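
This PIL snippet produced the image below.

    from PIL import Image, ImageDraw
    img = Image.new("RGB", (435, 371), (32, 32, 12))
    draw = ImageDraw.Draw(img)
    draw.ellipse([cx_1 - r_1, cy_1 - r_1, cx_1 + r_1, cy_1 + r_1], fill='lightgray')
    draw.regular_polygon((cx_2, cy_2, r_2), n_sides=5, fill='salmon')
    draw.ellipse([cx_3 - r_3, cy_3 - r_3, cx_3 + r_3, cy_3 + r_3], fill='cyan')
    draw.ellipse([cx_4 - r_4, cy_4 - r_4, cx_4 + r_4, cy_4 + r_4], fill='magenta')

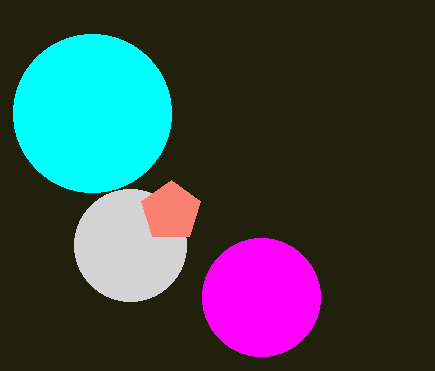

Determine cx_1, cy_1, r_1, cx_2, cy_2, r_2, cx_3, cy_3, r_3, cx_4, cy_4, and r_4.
cx_1 = 130; cy_1 = 245; r_1 = 56; cx_2 = 171; cy_2 = 211; r_2 = 31; cx_3 = 92; cy_3 = 113; r_3 = 79; cx_4 = 261; cy_4 = 297; r_4 = 59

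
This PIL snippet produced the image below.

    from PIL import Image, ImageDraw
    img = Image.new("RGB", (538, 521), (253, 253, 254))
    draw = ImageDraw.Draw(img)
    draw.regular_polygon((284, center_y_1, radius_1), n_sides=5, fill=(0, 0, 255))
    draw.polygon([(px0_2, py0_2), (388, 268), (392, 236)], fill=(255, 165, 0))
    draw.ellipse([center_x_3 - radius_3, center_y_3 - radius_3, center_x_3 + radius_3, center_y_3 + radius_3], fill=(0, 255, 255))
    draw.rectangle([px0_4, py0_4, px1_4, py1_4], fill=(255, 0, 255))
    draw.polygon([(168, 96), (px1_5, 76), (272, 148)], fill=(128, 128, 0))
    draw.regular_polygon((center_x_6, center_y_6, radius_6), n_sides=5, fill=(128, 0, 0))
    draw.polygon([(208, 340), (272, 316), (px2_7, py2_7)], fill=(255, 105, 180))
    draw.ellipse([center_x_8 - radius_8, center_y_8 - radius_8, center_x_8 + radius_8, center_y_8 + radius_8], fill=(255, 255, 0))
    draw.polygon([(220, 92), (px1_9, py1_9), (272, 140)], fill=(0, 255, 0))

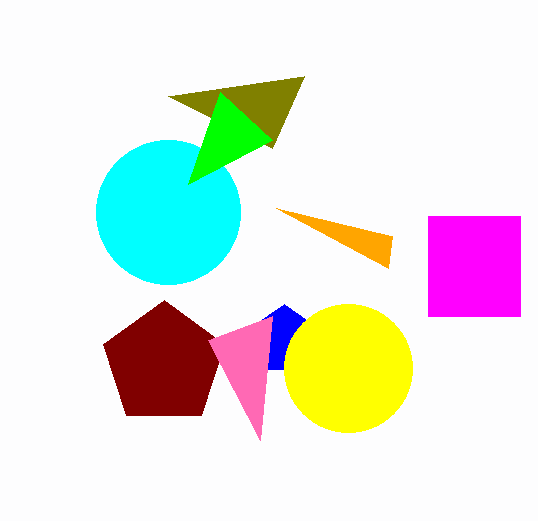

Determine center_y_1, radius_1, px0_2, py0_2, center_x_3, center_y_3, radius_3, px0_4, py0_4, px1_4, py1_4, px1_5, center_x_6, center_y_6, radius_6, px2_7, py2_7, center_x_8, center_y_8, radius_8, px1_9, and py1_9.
center_y_1 = 340, radius_1 = 36, px0_2 = 276, py0_2 = 208, center_x_3 = 168, center_y_3 = 212, radius_3 = 72, px0_4 = 428, py0_4 = 216, px1_4 = 520, py1_4 = 316, px1_5 = 304, center_x_6 = 164, center_y_6 = 364, radius_6 = 64, px2_7 = 260, py2_7 = 440, center_x_8 = 348, center_y_8 = 368, radius_8 = 64, px1_9 = 188, py1_9 = 184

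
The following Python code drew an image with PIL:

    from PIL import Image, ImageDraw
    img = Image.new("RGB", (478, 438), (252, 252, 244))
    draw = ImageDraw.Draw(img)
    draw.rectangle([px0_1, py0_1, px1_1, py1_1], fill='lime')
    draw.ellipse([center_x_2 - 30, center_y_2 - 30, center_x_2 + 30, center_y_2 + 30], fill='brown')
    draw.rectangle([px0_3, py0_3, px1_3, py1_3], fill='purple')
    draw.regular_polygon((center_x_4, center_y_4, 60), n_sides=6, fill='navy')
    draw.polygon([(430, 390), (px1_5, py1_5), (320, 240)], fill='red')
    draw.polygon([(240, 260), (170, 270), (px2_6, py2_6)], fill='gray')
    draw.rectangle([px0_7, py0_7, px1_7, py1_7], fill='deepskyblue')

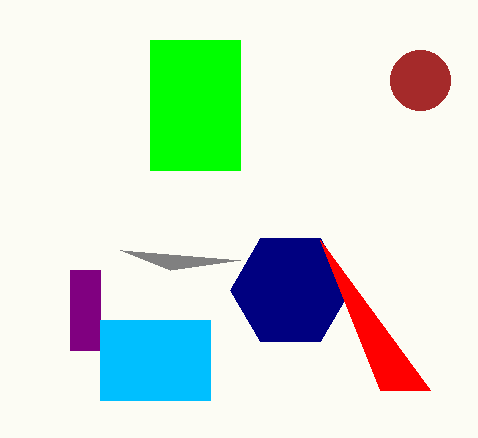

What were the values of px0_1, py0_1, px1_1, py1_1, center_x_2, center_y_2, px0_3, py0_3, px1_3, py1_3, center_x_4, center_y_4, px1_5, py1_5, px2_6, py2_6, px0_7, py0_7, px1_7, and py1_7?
px0_1 = 150, py0_1 = 40, px1_1 = 240, py1_1 = 170, center_x_2 = 420, center_y_2 = 80, px0_3 = 70, py0_3 = 270, px1_3 = 100, py1_3 = 350, center_x_4 = 290, center_y_4 = 290, px1_5 = 380, py1_5 = 390, px2_6 = 120, py2_6 = 250, px0_7 = 100, py0_7 = 320, px1_7 = 210, py1_7 = 400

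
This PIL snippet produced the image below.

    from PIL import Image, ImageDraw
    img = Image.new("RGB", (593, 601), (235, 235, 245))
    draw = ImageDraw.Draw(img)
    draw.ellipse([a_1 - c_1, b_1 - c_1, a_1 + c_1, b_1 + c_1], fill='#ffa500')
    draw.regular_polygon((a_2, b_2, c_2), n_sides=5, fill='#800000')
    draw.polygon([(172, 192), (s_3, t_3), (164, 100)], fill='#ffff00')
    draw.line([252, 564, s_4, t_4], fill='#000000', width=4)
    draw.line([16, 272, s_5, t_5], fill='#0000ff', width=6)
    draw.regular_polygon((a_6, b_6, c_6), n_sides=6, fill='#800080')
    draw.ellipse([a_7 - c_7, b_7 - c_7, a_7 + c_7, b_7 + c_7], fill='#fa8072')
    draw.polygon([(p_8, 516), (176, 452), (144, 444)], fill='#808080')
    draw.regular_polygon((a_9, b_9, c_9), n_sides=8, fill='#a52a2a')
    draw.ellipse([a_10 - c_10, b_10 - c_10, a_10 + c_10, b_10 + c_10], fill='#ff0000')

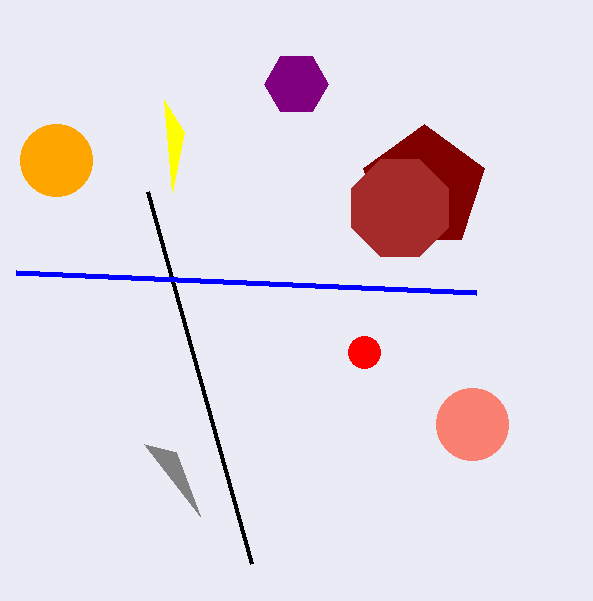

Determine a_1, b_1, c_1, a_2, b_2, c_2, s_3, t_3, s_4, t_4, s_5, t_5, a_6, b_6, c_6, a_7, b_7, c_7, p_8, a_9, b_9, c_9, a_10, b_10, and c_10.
a_1 = 56, b_1 = 160, c_1 = 36, a_2 = 424, b_2 = 188, c_2 = 64, s_3 = 184, t_3 = 132, s_4 = 148, t_4 = 192, s_5 = 476, t_5 = 292, a_6 = 296, b_6 = 84, c_6 = 32, a_7 = 472, b_7 = 424, c_7 = 36, p_8 = 200, a_9 = 400, b_9 = 208, c_9 = 52, a_10 = 364, b_10 = 352, c_10 = 16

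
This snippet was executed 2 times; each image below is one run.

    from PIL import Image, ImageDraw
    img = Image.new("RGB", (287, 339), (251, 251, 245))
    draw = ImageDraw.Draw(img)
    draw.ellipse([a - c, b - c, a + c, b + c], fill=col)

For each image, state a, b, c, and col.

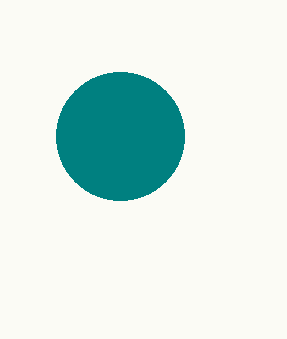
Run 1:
a = 120
b = 136
c = 64
col = 'teal'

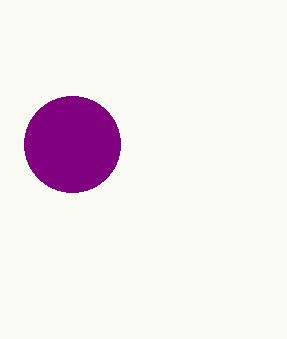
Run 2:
a = 72
b = 144
c = 48
col = 'purple'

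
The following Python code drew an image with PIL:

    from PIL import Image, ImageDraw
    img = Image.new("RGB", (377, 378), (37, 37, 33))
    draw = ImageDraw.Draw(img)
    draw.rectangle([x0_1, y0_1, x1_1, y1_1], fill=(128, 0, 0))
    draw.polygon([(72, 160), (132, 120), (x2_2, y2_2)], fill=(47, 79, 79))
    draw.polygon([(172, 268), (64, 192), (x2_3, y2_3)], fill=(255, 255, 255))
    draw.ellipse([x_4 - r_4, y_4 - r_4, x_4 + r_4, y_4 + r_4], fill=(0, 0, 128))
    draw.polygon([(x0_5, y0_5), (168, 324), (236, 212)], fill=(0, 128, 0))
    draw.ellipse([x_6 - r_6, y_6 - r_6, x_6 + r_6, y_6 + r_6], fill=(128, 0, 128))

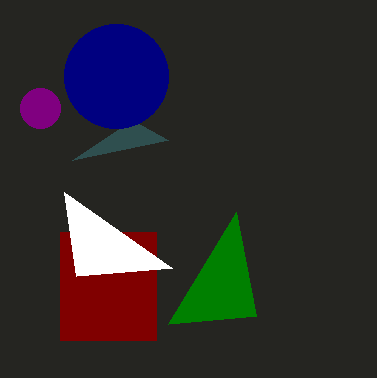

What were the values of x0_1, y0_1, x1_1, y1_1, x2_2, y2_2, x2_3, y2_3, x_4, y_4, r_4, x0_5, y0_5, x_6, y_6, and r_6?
x0_1 = 60, y0_1 = 232, x1_1 = 156, y1_1 = 340, x2_2 = 168, y2_2 = 140, x2_3 = 76, y2_3 = 276, x_4 = 116, y_4 = 76, r_4 = 52, x0_5 = 256, y0_5 = 316, x_6 = 40, y_6 = 108, r_6 = 20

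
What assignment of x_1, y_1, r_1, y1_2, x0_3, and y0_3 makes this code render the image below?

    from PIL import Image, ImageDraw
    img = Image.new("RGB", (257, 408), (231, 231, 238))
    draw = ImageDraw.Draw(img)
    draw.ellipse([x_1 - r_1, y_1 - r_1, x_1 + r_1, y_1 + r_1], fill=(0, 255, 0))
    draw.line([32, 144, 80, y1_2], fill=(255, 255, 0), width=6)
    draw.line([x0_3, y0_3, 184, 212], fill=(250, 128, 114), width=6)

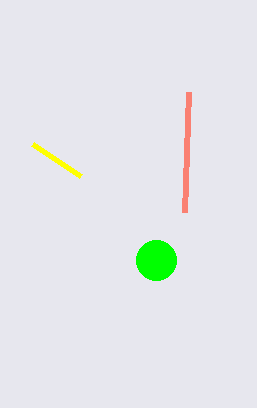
x_1 = 156, y_1 = 260, r_1 = 20, y1_2 = 176, x0_3 = 188, y0_3 = 92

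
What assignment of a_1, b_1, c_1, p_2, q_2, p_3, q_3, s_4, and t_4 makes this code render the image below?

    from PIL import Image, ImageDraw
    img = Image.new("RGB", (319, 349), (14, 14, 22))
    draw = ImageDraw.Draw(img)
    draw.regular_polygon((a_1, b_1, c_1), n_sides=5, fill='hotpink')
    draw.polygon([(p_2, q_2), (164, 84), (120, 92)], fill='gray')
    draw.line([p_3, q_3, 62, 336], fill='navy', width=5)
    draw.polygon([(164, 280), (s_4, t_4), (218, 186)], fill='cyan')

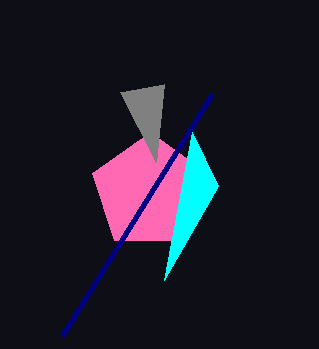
a_1 = 150
b_1 = 192
c_1 = 60
p_2 = 156
q_2 = 162
p_3 = 212
q_3 = 94
s_4 = 192
t_4 = 132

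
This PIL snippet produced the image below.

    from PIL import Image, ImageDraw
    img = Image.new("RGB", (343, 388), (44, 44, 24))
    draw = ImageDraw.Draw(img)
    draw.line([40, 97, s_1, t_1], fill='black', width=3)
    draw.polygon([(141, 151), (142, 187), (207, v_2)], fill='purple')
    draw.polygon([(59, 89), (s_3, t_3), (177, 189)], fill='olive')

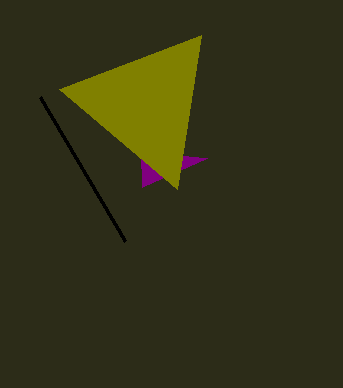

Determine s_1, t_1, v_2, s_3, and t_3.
s_1 = 125, t_1 = 241, v_2 = 158, s_3 = 201, t_3 = 35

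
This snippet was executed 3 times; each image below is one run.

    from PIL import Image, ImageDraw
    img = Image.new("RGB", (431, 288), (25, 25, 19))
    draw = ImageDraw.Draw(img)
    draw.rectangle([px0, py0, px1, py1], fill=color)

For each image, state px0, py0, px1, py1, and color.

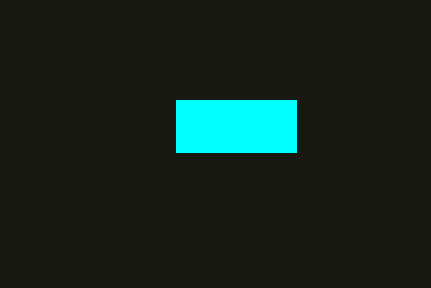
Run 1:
px0 = 176, py0 = 100, px1 = 296, py1 = 152, color = 'cyan'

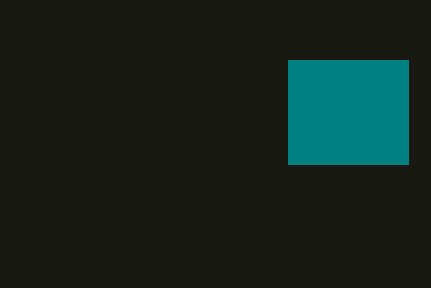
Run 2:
px0 = 288, py0 = 60, px1 = 408, py1 = 164, color = 'teal'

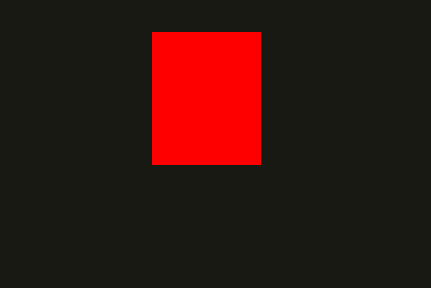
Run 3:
px0 = 152; py0 = 32; px1 = 260; py1 = 164; color = 'red'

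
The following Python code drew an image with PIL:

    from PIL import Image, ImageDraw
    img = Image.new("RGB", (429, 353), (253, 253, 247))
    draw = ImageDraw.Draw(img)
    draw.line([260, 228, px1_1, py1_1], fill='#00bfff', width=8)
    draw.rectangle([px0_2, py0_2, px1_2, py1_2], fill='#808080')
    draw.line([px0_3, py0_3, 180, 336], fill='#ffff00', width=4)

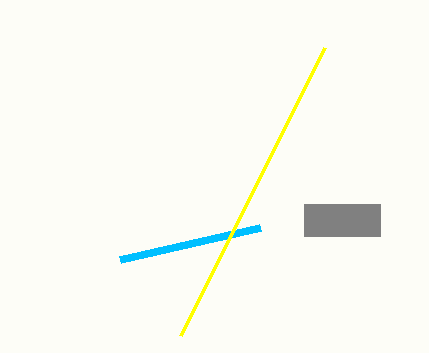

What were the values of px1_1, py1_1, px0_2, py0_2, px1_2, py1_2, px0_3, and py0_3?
px1_1 = 120; py1_1 = 260; px0_2 = 304; py0_2 = 204; px1_2 = 380; py1_2 = 236; px0_3 = 324; py0_3 = 48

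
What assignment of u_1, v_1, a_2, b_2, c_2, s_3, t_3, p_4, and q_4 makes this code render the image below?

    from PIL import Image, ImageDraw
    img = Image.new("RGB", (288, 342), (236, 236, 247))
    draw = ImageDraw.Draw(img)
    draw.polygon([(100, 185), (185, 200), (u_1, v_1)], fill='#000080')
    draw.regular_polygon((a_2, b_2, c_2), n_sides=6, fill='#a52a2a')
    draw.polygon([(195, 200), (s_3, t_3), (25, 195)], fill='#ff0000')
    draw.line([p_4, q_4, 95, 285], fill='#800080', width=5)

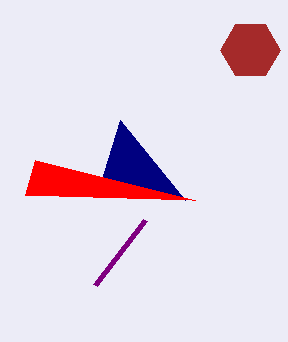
u_1 = 120; v_1 = 120; a_2 = 250; b_2 = 50; c_2 = 30; s_3 = 35; t_3 = 160; p_4 = 145; q_4 = 220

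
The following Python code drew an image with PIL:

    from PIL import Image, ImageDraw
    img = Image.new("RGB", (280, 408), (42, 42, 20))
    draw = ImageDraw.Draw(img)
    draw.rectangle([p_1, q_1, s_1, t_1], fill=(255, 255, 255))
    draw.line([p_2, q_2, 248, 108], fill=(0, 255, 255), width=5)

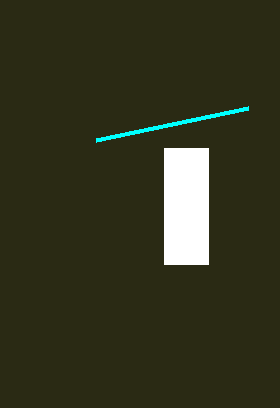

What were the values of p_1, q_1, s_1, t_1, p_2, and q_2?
p_1 = 164, q_1 = 148, s_1 = 208, t_1 = 264, p_2 = 96, q_2 = 140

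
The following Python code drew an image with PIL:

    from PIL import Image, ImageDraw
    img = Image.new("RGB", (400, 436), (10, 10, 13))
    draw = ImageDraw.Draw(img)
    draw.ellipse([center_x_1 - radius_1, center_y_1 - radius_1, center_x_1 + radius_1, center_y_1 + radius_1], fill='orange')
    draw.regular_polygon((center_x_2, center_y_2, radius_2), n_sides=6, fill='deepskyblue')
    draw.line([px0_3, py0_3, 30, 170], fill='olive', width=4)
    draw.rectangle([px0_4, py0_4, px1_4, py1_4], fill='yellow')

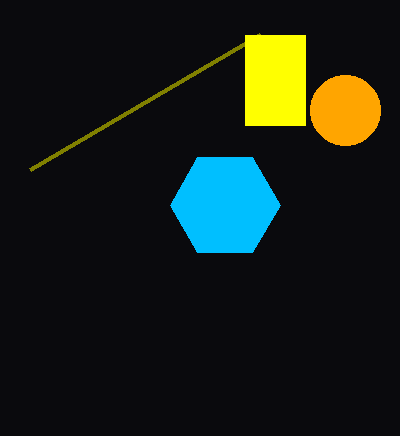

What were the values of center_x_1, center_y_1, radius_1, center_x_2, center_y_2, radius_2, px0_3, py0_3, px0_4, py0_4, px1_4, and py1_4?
center_x_1 = 345
center_y_1 = 110
radius_1 = 35
center_x_2 = 225
center_y_2 = 205
radius_2 = 55
px0_3 = 260
py0_3 = 35
px0_4 = 245
py0_4 = 35
px1_4 = 305
py1_4 = 125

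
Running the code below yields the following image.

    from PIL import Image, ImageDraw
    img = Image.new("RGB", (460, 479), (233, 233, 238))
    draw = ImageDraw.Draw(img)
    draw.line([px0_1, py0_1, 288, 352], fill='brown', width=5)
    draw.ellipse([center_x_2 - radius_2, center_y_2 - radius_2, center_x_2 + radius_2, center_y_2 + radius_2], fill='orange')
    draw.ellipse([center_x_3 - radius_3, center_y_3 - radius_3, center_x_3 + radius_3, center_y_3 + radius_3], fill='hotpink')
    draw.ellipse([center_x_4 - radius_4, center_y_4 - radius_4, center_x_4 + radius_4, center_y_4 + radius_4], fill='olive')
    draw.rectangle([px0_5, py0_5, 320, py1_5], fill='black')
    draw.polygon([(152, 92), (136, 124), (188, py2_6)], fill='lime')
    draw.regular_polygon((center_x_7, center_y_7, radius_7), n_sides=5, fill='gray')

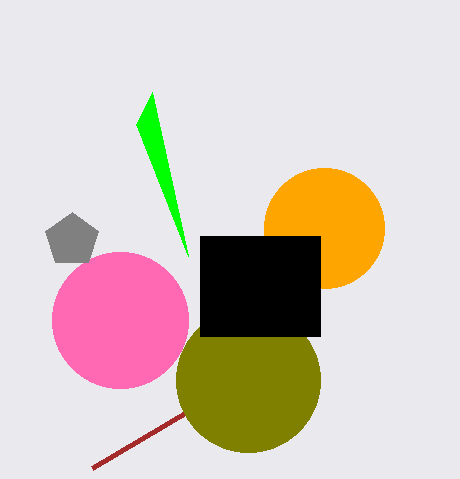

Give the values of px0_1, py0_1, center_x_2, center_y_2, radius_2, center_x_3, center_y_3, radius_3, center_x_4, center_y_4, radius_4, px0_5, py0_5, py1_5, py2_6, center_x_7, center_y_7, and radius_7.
px0_1 = 92; py0_1 = 468; center_x_2 = 324; center_y_2 = 228; radius_2 = 60; center_x_3 = 120; center_y_3 = 320; radius_3 = 68; center_x_4 = 248; center_y_4 = 380; radius_4 = 72; px0_5 = 200; py0_5 = 236; py1_5 = 336; py2_6 = 256; center_x_7 = 72; center_y_7 = 240; radius_7 = 28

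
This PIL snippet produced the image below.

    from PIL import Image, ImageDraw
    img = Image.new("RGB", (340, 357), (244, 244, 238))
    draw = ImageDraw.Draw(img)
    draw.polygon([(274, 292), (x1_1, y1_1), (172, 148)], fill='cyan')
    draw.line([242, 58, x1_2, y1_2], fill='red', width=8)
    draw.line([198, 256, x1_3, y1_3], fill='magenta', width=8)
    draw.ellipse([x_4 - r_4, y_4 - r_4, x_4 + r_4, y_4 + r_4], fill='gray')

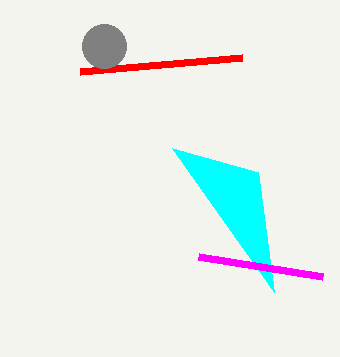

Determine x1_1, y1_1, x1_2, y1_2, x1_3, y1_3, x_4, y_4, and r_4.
x1_1 = 258
y1_1 = 172
x1_2 = 80
y1_2 = 72
x1_3 = 322
y1_3 = 276
x_4 = 104
y_4 = 46
r_4 = 22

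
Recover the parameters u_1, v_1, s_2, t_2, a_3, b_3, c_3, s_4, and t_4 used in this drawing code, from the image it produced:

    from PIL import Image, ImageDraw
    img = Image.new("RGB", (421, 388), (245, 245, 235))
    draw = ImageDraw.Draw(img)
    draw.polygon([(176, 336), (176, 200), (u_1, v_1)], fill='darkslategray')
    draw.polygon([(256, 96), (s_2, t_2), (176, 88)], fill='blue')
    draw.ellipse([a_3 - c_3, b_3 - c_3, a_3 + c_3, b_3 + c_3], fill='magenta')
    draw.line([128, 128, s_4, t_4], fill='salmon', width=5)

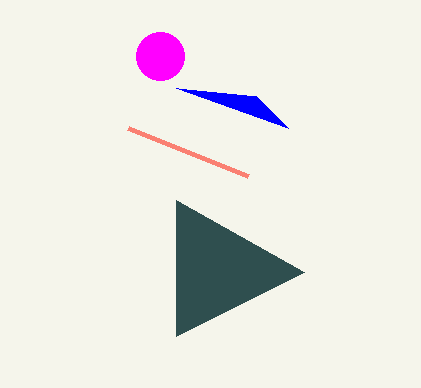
u_1 = 304; v_1 = 272; s_2 = 288; t_2 = 128; a_3 = 160; b_3 = 56; c_3 = 24; s_4 = 248; t_4 = 176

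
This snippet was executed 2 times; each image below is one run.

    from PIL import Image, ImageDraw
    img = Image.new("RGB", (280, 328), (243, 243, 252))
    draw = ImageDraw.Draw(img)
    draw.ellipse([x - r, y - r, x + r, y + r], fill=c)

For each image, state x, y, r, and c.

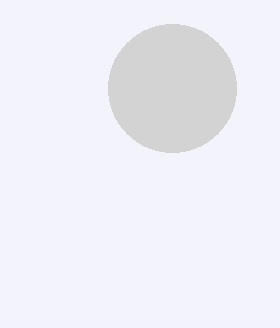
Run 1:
x = 172, y = 88, r = 64, c = 'lightgray'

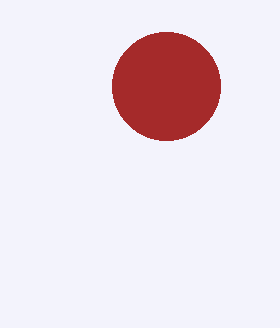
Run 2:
x = 166
y = 86
r = 54
c = 'brown'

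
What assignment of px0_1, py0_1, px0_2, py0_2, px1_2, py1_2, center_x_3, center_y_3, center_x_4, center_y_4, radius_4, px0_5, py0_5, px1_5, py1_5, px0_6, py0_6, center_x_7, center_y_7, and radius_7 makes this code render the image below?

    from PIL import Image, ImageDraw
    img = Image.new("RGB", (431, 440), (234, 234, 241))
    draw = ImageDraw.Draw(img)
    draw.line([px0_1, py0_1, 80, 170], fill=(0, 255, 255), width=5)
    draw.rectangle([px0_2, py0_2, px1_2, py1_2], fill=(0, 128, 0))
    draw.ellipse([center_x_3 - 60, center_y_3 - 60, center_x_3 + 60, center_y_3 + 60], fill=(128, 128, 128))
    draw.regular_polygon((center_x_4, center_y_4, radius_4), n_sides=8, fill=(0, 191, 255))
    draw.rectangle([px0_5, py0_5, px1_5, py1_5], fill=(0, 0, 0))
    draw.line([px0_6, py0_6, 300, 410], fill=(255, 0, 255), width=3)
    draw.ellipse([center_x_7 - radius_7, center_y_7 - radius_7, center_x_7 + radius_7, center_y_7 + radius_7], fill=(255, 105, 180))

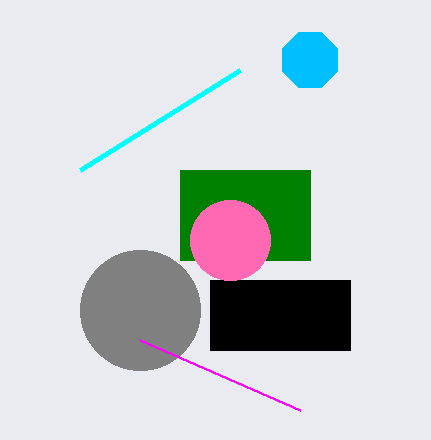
px0_1 = 240, py0_1 = 70, px0_2 = 180, py0_2 = 170, px1_2 = 310, py1_2 = 260, center_x_3 = 140, center_y_3 = 310, center_x_4 = 310, center_y_4 = 60, radius_4 = 30, px0_5 = 210, py0_5 = 280, px1_5 = 350, py1_5 = 350, px0_6 = 140, py0_6 = 340, center_x_7 = 230, center_y_7 = 240, radius_7 = 40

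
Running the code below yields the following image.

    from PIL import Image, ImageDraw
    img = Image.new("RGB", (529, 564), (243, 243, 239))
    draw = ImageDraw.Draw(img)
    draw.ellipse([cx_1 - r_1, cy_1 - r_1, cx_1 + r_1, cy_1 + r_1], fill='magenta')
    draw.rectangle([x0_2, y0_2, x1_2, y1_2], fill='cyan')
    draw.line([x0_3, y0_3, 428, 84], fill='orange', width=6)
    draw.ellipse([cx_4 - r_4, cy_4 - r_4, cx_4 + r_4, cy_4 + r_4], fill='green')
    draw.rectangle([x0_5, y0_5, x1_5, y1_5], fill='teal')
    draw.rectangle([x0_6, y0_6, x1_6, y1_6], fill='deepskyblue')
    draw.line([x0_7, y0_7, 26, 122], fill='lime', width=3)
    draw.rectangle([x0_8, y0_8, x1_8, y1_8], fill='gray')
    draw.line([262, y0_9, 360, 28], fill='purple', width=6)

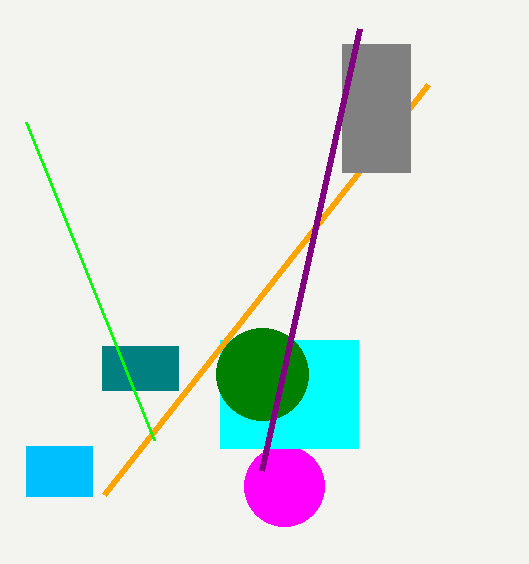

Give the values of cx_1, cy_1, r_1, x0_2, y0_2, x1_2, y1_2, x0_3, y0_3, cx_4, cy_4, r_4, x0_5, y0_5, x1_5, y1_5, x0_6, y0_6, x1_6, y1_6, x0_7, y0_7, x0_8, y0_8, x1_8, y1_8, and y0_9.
cx_1 = 284, cy_1 = 486, r_1 = 40, x0_2 = 220, y0_2 = 340, x1_2 = 358, y1_2 = 448, x0_3 = 104, y0_3 = 494, cx_4 = 262, cy_4 = 374, r_4 = 46, x0_5 = 102, y0_5 = 346, x1_5 = 178, y1_5 = 390, x0_6 = 26, y0_6 = 446, x1_6 = 92, y1_6 = 496, x0_7 = 154, y0_7 = 440, x0_8 = 342, y0_8 = 44, x1_8 = 410, y1_8 = 172, y0_9 = 470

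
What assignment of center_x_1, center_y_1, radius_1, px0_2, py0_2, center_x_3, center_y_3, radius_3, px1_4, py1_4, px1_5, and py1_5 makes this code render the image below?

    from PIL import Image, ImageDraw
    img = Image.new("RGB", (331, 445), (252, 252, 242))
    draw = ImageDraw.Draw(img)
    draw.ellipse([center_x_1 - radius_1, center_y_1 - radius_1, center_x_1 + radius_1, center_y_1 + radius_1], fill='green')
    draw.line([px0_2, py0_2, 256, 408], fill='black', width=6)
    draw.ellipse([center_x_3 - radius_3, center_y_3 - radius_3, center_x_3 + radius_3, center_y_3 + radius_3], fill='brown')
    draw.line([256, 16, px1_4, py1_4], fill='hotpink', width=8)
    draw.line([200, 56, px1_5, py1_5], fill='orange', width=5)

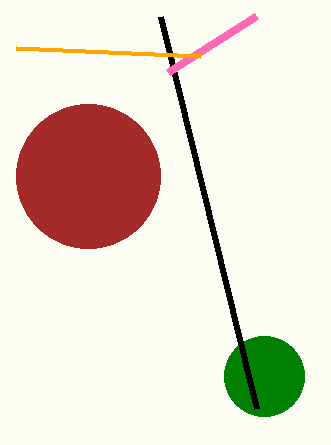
center_x_1 = 264, center_y_1 = 376, radius_1 = 40, px0_2 = 160, py0_2 = 16, center_x_3 = 88, center_y_3 = 176, radius_3 = 72, px1_4 = 168, py1_4 = 72, px1_5 = 16, py1_5 = 48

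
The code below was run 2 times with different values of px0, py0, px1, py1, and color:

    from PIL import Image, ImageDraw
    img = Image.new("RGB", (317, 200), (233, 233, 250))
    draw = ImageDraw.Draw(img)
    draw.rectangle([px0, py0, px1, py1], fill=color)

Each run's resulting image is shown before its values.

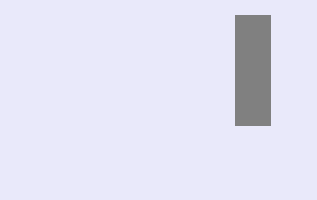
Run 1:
px0 = 235, py0 = 15, px1 = 270, py1 = 125, color = 'gray'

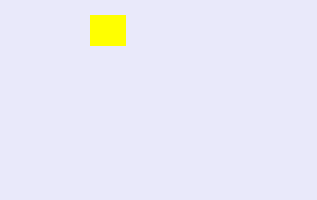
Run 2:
px0 = 90; py0 = 15; px1 = 125; py1 = 45; color = 'yellow'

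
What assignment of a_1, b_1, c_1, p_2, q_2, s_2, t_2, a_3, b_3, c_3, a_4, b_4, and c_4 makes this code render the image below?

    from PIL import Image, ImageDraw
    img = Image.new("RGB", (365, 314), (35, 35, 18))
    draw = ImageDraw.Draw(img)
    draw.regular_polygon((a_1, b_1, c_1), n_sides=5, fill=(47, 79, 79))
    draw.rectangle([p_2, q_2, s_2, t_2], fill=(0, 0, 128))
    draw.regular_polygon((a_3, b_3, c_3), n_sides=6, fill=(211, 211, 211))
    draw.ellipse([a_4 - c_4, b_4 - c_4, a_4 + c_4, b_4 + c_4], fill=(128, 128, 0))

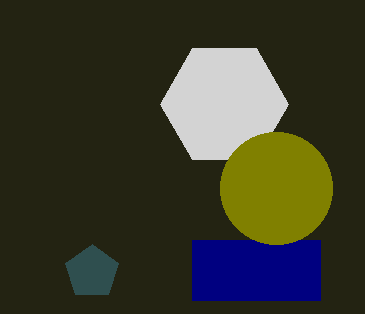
a_1 = 92; b_1 = 272; c_1 = 28; p_2 = 192; q_2 = 240; s_2 = 320; t_2 = 300; a_3 = 224; b_3 = 104; c_3 = 64; a_4 = 276; b_4 = 188; c_4 = 56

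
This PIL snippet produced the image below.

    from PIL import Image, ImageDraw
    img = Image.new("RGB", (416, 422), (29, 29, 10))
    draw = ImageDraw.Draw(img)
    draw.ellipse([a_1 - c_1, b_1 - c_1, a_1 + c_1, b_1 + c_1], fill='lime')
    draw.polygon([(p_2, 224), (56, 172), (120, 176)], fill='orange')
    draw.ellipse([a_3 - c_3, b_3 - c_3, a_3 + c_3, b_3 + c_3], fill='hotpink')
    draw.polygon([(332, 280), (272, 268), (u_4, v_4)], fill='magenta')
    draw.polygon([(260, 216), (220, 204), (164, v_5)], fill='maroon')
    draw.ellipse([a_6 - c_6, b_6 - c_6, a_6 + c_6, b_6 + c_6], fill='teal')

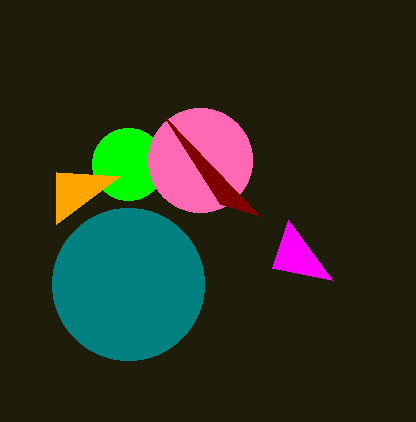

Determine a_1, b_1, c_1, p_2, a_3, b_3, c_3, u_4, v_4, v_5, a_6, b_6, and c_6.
a_1 = 128, b_1 = 164, c_1 = 36, p_2 = 56, a_3 = 200, b_3 = 160, c_3 = 52, u_4 = 288, v_4 = 220, v_5 = 116, a_6 = 128, b_6 = 284, c_6 = 76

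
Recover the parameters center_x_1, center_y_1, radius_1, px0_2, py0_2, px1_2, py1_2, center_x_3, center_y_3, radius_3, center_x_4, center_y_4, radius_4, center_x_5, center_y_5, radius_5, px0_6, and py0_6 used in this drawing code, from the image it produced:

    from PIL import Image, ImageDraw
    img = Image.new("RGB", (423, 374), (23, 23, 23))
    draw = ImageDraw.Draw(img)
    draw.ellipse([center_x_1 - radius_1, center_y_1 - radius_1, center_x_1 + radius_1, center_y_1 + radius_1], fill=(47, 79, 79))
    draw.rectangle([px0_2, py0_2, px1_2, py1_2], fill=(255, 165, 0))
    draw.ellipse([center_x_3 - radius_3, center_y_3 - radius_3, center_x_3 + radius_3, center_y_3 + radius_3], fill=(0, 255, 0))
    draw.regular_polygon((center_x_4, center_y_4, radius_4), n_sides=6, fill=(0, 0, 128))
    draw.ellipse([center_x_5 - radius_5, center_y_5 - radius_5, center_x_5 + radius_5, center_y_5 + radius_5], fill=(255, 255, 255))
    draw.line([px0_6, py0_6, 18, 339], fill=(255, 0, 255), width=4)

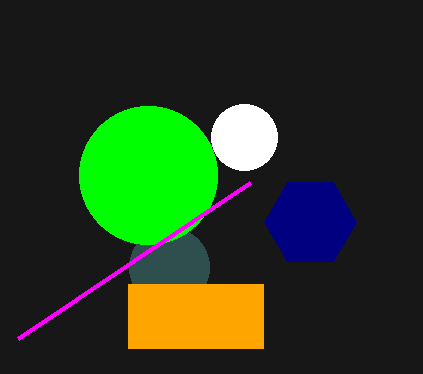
center_x_1 = 169, center_y_1 = 267, radius_1 = 40, px0_2 = 128, py0_2 = 284, px1_2 = 263, py1_2 = 348, center_x_3 = 148, center_y_3 = 175, radius_3 = 69, center_x_4 = 310, center_y_4 = 222, radius_4 = 46, center_x_5 = 244, center_y_5 = 137, radius_5 = 33, px0_6 = 250, py0_6 = 183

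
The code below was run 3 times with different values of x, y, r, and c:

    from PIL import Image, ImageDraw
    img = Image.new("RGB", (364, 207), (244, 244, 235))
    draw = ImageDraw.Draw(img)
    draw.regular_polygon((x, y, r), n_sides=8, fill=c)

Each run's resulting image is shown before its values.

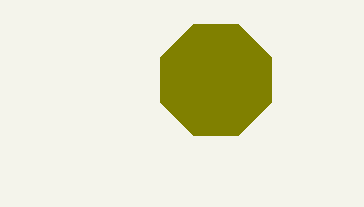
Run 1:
x = 216; y = 80; r = 60; c = 'olive'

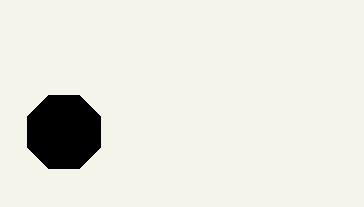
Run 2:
x = 64; y = 132; r = 40; c = 'black'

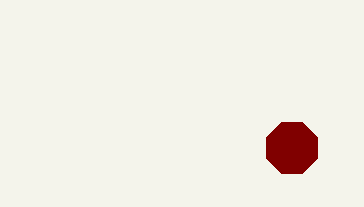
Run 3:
x = 292
y = 148
r = 28
c = 'maroon'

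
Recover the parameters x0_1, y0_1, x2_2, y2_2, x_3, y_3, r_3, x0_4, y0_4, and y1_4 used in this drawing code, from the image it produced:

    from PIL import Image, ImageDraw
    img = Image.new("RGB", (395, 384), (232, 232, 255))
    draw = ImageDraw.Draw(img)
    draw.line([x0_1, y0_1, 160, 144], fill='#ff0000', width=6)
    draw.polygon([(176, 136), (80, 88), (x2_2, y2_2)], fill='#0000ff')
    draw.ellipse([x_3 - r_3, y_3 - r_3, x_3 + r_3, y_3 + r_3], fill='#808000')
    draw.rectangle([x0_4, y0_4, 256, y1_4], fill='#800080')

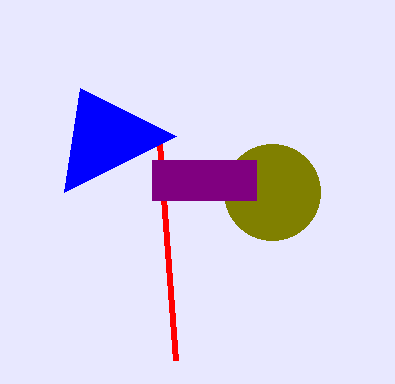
x0_1 = 176
y0_1 = 360
x2_2 = 64
y2_2 = 192
x_3 = 272
y_3 = 192
r_3 = 48
x0_4 = 152
y0_4 = 160
y1_4 = 200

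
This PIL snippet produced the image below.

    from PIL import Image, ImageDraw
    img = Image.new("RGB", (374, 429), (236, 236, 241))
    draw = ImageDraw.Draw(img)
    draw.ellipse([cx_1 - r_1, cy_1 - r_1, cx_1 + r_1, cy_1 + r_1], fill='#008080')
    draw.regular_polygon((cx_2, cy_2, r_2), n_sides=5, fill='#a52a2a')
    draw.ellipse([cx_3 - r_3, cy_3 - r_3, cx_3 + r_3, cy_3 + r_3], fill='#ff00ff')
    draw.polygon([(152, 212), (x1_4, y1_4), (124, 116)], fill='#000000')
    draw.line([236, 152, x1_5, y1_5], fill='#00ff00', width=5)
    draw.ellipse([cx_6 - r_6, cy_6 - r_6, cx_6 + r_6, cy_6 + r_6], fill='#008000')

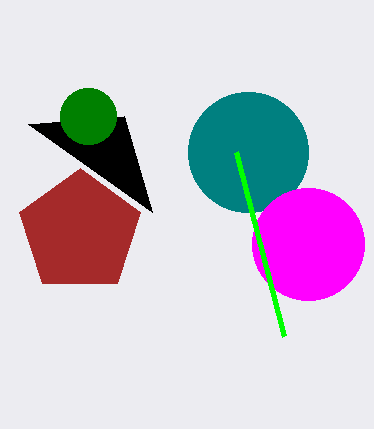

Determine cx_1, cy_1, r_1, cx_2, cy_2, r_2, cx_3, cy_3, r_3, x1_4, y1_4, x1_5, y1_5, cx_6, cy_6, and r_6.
cx_1 = 248; cy_1 = 152; r_1 = 60; cx_2 = 80; cy_2 = 232; r_2 = 64; cx_3 = 308; cy_3 = 244; r_3 = 56; x1_4 = 28; y1_4 = 124; x1_5 = 284; y1_5 = 336; cx_6 = 88; cy_6 = 116; r_6 = 28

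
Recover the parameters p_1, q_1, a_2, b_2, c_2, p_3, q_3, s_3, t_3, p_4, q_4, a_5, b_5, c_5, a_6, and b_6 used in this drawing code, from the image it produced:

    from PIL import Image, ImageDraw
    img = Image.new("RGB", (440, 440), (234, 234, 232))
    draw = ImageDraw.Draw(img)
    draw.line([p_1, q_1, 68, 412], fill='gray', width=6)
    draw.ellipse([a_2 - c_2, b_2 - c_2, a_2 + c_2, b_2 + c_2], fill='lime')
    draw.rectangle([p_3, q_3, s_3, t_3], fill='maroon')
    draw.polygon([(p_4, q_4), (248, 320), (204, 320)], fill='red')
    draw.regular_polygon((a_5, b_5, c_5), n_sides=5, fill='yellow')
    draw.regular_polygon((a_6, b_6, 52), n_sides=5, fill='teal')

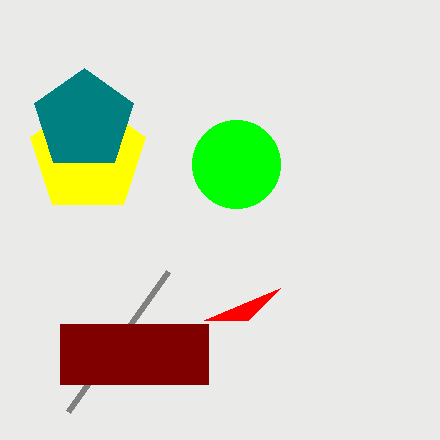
p_1 = 168
q_1 = 272
a_2 = 236
b_2 = 164
c_2 = 44
p_3 = 60
q_3 = 324
s_3 = 208
t_3 = 384
p_4 = 280
q_4 = 288
a_5 = 88
b_5 = 156
c_5 = 60
a_6 = 84
b_6 = 120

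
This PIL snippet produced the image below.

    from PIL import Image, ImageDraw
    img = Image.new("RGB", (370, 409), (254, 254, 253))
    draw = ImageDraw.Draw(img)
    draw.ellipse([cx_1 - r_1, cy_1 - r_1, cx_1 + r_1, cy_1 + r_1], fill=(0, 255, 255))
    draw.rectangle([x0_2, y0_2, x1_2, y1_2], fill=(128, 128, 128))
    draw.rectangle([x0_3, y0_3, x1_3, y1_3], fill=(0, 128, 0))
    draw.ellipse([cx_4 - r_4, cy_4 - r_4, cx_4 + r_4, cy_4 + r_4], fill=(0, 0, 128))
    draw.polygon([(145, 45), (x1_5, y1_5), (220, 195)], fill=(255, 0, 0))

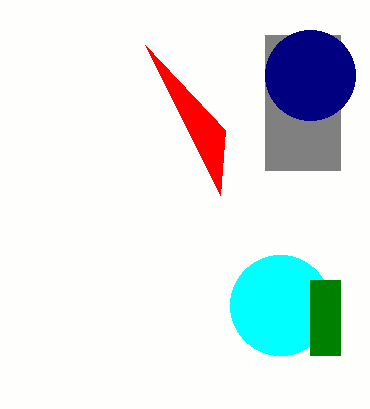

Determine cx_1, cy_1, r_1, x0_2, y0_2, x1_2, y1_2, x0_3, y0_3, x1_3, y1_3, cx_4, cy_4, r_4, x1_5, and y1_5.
cx_1 = 280
cy_1 = 305
r_1 = 50
x0_2 = 265
y0_2 = 35
x1_2 = 340
y1_2 = 170
x0_3 = 310
y0_3 = 280
x1_3 = 340
y1_3 = 355
cx_4 = 310
cy_4 = 75
r_4 = 45
x1_5 = 225
y1_5 = 130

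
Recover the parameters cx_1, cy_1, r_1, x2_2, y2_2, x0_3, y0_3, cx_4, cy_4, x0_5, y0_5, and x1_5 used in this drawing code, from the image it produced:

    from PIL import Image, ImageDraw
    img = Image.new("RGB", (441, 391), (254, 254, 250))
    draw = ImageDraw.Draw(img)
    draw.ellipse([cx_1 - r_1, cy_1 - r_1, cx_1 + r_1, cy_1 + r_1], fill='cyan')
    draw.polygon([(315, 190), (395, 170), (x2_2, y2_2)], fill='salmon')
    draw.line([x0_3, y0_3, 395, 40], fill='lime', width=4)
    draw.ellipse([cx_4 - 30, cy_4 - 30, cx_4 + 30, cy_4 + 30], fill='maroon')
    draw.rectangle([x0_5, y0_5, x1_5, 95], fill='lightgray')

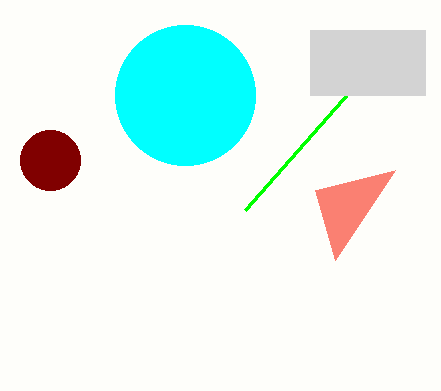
cx_1 = 185; cy_1 = 95; r_1 = 70; x2_2 = 335; y2_2 = 260; x0_3 = 245; y0_3 = 210; cx_4 = 50; cy_4 = 160; x0_5 = 310; y0_5 = 30; x1_5 = 425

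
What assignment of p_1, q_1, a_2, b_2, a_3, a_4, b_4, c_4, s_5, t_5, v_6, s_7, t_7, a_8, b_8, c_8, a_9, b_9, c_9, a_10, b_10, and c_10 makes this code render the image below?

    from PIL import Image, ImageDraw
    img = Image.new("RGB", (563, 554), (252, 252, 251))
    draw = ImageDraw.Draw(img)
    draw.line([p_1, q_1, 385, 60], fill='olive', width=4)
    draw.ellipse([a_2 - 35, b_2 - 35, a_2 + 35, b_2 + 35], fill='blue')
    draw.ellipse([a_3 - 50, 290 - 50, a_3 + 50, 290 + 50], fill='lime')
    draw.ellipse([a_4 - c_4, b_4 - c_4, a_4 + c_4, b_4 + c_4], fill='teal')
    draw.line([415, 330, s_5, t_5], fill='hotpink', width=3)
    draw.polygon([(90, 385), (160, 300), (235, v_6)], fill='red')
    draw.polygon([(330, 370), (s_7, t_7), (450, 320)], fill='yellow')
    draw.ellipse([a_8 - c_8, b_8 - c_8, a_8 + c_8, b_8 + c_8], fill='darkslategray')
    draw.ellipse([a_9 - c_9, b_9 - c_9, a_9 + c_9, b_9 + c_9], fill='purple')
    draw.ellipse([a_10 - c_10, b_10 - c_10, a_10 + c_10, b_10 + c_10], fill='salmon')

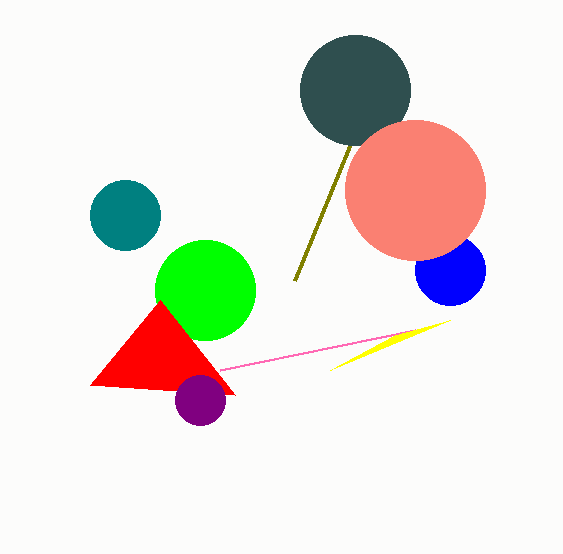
p_1 = 295, q_1 = 280, a_2 = 450, b_2 = 270, a_3 = 205, a_4 = 125, b_4 = 215, c_4 = 35, s_5 = 220, t_5 = 370, v_6 = 395, s_7 = 395, t_7 = 335, a_8 = 355, b_8 = 90, c_8 = 55, a_9 = 200, b_9 = 400, c_9 = 25, a_10 = 415, b_10 = 190, c_10 = 70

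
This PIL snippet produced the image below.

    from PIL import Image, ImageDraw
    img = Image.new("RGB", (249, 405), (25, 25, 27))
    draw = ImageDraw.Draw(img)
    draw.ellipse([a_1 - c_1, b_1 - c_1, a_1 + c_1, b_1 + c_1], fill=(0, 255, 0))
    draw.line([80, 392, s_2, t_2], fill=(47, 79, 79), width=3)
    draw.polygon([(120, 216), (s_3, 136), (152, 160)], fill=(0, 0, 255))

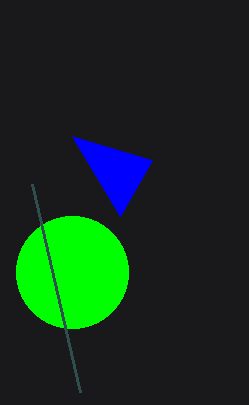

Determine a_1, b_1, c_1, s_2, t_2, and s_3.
a_1 = 72
b_1 = 272
c_1 = 56
s_2 = 32
t_2 = 184
s_3 = 72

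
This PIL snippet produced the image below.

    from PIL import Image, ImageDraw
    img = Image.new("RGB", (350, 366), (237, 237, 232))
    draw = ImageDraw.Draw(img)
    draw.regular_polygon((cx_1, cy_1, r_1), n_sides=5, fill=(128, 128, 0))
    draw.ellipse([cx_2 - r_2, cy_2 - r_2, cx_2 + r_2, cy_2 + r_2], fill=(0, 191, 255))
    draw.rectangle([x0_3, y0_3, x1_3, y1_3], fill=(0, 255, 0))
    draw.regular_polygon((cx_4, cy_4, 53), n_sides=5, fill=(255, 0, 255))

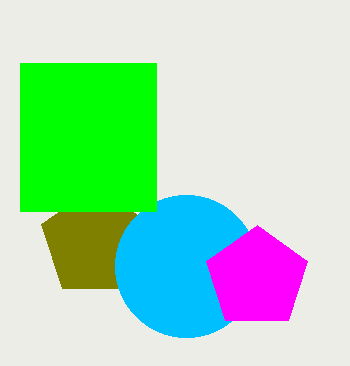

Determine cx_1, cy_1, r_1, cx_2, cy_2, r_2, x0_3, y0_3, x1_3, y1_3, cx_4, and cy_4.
cx_1 = 96; cy_1 = 242; r_1 = 57; cx_2 = 186; cy_2 = 266; r_2 = 71; x0_3 = 20; y0_3 = 63; x1_3 = 156; y1_3 = 211; cx_4 = 257; cy_4 = 278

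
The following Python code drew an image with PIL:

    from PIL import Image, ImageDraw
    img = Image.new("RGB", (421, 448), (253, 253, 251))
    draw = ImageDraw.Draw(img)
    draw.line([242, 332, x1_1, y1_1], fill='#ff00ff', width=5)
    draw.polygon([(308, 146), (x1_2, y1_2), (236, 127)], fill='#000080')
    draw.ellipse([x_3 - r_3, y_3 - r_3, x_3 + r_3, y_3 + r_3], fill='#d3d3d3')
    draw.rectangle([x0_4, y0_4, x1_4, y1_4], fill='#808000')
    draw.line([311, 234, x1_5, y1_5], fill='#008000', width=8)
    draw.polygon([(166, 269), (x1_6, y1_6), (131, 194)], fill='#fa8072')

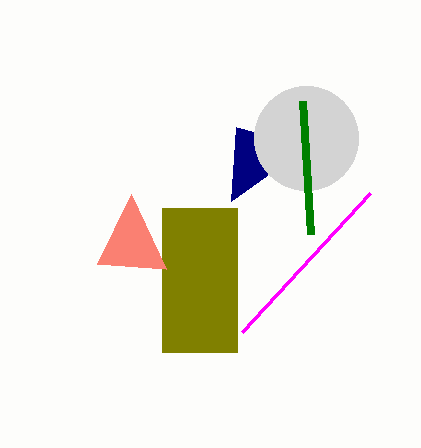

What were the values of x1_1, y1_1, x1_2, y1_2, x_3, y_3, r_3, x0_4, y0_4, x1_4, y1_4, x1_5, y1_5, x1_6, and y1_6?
x1_1 = 370; y1_1 = 193; x1_2 = 231; y1_2 = 201; x_3 = 306; y_3 = 138; r_3 = 52; x0_4 = 162; y0_4 = 208; x1_4 = 237; y1_4 = 352; x1_5 = 303; y1_5 = 101; x1_6 = 97; y1_6 = 264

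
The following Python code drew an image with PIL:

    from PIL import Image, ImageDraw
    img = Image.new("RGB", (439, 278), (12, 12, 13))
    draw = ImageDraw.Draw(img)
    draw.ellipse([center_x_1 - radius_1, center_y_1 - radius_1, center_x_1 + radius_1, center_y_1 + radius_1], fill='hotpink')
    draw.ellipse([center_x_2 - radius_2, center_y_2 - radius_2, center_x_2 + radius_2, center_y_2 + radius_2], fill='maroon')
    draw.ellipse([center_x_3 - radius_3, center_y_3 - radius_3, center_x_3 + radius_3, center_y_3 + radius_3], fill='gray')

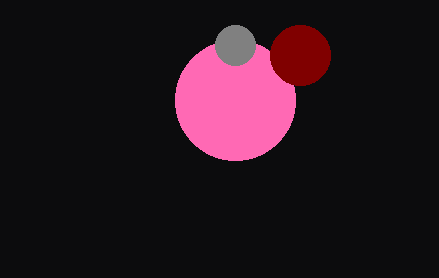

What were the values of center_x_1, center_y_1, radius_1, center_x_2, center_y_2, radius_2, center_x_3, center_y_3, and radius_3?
center_x_1 = 235, center_y_1 = 100, radius_1 = 60, center_x_2 = 300, center_y_2 = 55, radius_2 = 30, center_x_3 = 235, center_y_3 = 45, radius_3 = 20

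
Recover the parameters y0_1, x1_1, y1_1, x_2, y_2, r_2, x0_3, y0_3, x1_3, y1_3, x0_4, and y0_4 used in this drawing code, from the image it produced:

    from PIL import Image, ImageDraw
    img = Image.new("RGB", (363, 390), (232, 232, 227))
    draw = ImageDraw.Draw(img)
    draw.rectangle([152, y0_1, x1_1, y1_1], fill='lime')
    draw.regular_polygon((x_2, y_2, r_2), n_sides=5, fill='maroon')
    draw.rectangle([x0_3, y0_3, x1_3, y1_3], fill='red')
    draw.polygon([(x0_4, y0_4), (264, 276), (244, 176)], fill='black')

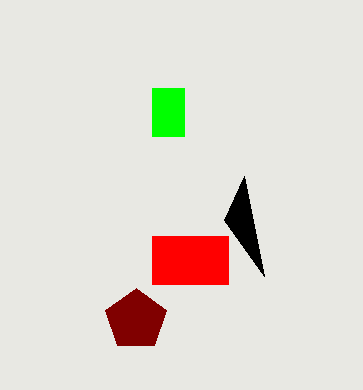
y0_1 = 88; x1_1 = 184; y1_1 = 136; x_2 = 136; y_2 = 320; r_2 = 32; x0_3 = 152; y0_3 = 236; x1_3 = 228; y1_3 = 284; x0_4 = 224; y0_4 = 220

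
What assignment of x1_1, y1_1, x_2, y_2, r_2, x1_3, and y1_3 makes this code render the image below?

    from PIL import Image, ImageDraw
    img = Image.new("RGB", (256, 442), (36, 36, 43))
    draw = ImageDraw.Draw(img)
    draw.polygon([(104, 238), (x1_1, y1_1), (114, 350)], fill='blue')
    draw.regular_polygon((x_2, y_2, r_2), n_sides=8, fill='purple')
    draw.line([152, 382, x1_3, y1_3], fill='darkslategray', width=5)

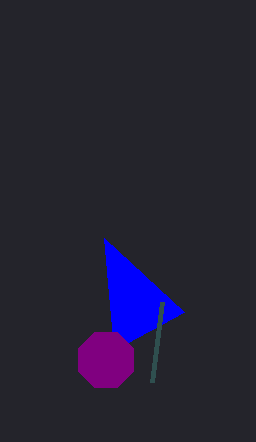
x1_1 = 184; y1_1 = 312; x_2 = 106; y_2 = 360; r_2 = 30; x1_3 = 162; y1_3 = 302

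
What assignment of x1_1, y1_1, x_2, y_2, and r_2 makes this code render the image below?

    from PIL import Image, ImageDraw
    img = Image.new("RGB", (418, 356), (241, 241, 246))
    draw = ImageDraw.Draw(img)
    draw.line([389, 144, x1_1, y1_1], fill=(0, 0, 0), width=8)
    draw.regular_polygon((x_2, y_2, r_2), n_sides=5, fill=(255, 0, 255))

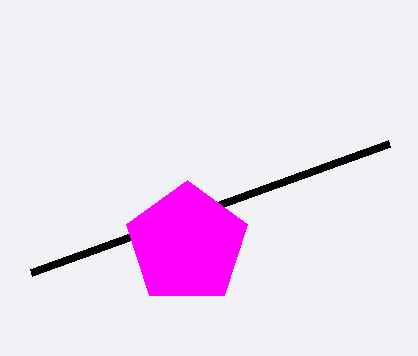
x1_1 = 31; y1_1 = 273; x_2 = 187; y_2 = 244; r_2 = 64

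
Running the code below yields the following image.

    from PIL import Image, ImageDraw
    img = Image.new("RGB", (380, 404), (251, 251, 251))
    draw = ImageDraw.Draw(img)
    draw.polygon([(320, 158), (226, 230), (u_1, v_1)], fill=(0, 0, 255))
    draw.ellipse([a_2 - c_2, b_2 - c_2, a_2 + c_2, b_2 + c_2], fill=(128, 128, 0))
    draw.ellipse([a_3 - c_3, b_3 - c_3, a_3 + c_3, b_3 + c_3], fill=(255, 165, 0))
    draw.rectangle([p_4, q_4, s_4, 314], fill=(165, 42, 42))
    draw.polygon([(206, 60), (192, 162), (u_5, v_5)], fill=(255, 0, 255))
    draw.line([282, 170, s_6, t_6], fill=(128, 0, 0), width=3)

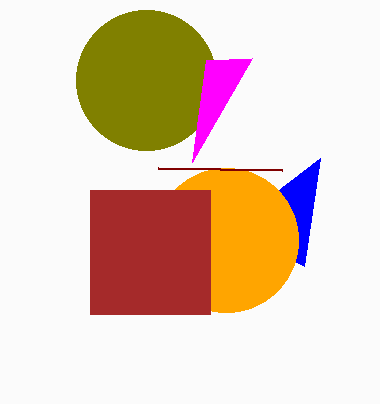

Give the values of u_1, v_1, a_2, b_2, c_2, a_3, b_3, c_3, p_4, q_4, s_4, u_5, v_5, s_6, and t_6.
u_1 = 304
v_1 = 266
a_2 = 146
b_2 = 80
c_2 = 70
a_3 = 226
b_3 = 240
c_3 = 72
p_4 = 90
q_4 = 190
s_4 = 210
u_5 = 252
v_5 = 58
s_6 = 158
t_6 = 168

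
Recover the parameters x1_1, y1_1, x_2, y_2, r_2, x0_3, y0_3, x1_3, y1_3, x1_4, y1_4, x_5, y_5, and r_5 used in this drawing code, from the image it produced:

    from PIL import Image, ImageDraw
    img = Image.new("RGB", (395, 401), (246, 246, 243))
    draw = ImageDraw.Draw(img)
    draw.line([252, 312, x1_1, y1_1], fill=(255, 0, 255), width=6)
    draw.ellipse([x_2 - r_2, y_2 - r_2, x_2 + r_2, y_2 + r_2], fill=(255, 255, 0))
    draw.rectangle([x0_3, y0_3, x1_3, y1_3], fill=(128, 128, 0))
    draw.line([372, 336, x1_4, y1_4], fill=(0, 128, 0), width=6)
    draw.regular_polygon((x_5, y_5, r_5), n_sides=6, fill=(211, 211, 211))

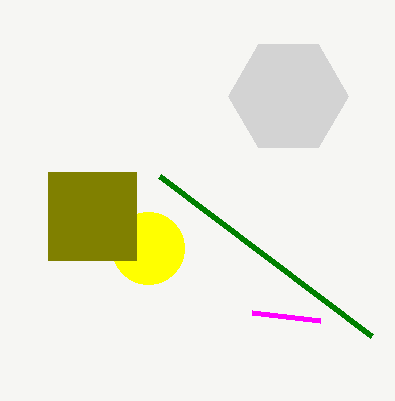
x1_1 = 320, y1_1 = 320, x_2 = 148, y_2 = 248, r_2 = 36, x0_3 = 48, y0_3 = 172, x1_3 = 136, y1_3 = 260, x1_4 = 160, y1_4 = 176, x_5 = 288, y_5 = 96, r_5 = 60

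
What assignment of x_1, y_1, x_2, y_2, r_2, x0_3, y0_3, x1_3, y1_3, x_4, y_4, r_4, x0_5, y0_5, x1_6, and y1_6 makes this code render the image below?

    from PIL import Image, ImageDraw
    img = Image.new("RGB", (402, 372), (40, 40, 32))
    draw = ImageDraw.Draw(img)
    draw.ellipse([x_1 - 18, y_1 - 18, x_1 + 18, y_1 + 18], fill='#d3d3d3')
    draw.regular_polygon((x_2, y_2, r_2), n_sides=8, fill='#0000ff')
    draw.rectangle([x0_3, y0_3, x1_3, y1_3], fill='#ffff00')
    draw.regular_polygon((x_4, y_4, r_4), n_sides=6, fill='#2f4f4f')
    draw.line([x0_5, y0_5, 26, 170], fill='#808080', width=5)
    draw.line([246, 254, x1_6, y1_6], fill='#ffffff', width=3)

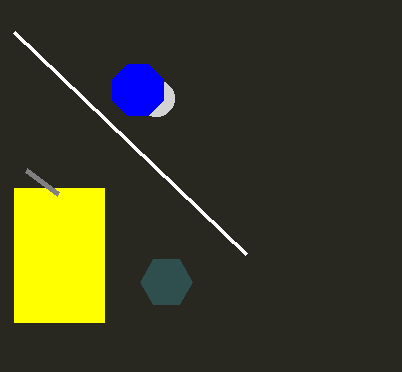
x_1 = 156
y_1 = 98
x_2 = 138
y_2 = 90
r_2 = 28
x0_3 = 14
y0_3 = 188
x1_3 = 104
y1_3 = 322
x_4 = 166
y_4 = 282
r_4 = 26
x0_5 = 58
y0_5 = 194
x1_6 = 14
y1_6 = 32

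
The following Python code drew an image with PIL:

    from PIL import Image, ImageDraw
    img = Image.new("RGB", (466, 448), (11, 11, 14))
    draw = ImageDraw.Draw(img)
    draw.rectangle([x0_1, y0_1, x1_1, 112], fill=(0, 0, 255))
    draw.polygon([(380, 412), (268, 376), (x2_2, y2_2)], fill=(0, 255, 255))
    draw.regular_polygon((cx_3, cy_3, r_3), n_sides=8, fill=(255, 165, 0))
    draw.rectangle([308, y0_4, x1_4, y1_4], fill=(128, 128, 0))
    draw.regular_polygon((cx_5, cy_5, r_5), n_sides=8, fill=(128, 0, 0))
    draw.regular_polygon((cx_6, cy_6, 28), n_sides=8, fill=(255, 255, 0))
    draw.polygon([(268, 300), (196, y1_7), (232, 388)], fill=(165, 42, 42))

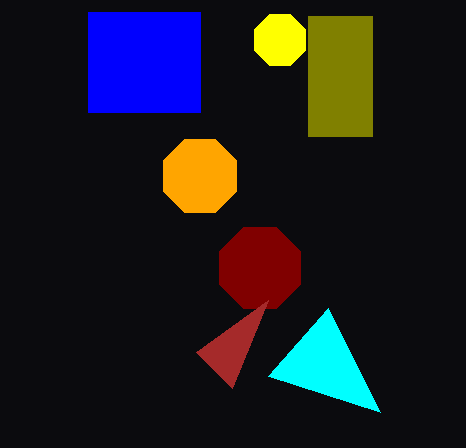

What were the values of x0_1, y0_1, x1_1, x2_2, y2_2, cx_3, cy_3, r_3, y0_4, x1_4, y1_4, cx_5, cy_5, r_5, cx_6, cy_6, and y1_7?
x0_1 = 88, y0_1 = 12, x1_1 = 200, x2_2 = 328, y2_2 = 308, cx_3 = 200, cy_3 = 176, r_3 = 40, y0_4 = 16, x1_4 = 372, y1_4 = 136, cx_5 = 260, cy_5 = 268, r_5 = 44, cx_6 = 280, cy_6 = 40, y1_7 = 352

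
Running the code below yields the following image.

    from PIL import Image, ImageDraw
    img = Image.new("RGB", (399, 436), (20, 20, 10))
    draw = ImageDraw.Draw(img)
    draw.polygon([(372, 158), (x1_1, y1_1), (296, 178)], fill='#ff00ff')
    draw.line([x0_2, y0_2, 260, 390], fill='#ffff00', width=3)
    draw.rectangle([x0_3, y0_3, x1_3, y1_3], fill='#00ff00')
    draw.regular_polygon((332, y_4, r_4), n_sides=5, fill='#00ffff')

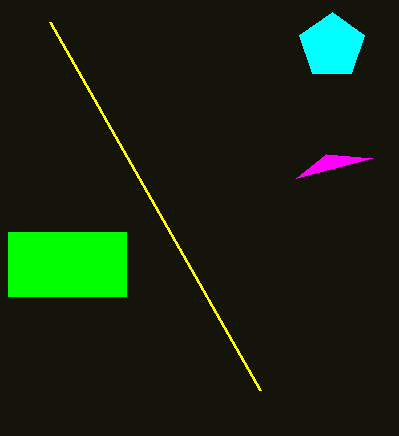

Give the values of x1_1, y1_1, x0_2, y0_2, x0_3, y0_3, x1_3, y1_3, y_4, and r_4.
x1_1 = 326, y1_1 = 154, x0_2 = 50, y0_2 = 22, x0_3 = 8, y0_3 = 232, x1_3 = 126, y1_3 = 296, y_4 = 46, r_4 = 34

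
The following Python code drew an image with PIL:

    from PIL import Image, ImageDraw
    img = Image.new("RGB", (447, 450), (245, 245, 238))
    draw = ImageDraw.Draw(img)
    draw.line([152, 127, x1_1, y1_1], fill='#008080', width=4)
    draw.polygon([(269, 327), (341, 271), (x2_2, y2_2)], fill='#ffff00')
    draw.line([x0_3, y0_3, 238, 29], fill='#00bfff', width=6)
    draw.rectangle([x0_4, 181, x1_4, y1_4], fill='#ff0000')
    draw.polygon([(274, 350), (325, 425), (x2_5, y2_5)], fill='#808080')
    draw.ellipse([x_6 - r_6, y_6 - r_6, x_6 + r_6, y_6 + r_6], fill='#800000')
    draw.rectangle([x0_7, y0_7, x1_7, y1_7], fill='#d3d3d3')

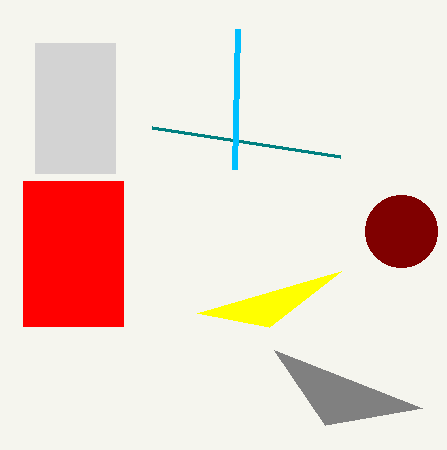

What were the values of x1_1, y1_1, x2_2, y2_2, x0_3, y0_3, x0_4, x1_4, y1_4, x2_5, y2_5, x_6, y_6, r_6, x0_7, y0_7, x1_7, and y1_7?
x1_1 = 340
y1_1 = 156
x2_2 = 197
y2_2 = 313
x0_3 = 235
y0_3 = 169
x0_4 = 23
x1_4 = 123
y1_4 = 326
x2_5 = 422
y2_5 = 408
x_6 = 401
y_6 = 231
r_6 = 36
x0_7 = 35
y0_7 = 43
x1_7 = 115
y1_7 = 173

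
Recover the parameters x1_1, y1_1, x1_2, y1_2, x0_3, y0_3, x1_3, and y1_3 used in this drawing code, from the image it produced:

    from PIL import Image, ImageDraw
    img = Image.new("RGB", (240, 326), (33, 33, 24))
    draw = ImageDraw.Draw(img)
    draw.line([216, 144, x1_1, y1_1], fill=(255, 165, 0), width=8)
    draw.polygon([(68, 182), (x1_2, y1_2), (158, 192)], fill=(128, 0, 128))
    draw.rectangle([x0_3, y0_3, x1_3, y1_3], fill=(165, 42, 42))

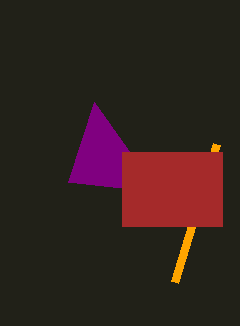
x1_1 = 174; y1_1 = 282; x1_2 = 94; y1_2 = 102; x0_3 = 122; y0_3 = 152; x1_3 = 222; y1_3 = 226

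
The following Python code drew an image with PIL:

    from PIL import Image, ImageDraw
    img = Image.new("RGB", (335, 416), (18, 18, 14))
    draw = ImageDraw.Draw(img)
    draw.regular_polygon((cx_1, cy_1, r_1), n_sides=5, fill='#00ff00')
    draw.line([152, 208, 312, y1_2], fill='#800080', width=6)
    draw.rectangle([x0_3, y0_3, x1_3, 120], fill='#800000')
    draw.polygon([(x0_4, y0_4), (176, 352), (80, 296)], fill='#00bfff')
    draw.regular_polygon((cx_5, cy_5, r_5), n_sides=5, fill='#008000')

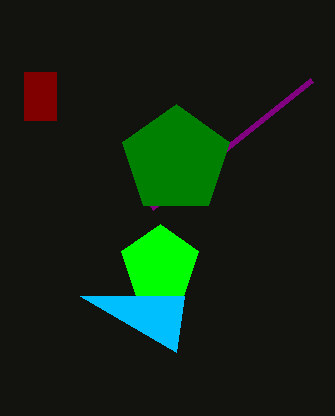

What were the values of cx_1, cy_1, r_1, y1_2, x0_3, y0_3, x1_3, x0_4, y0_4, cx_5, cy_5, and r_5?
cx_1 = 160, cy_1 = 264, r_1 = 40, y1_2 = 80, x0_3 = 24, y0_3 = 72, x1_3 = 56, x0_4 = 184, y0_4 = 296, cx_5 = 176, cy_5 = 160, r_5 = 56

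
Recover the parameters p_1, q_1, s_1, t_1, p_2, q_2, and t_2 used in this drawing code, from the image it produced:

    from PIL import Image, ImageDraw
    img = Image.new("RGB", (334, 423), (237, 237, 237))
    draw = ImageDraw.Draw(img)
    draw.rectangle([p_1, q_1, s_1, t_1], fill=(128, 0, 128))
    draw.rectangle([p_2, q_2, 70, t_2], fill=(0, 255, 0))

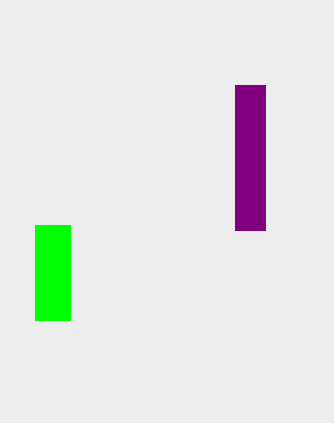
p_1 = 235, q_1 = 85, s_1 = 265, t_1 = 230, p_2 = 35, q_2 = 225, t_2 = 320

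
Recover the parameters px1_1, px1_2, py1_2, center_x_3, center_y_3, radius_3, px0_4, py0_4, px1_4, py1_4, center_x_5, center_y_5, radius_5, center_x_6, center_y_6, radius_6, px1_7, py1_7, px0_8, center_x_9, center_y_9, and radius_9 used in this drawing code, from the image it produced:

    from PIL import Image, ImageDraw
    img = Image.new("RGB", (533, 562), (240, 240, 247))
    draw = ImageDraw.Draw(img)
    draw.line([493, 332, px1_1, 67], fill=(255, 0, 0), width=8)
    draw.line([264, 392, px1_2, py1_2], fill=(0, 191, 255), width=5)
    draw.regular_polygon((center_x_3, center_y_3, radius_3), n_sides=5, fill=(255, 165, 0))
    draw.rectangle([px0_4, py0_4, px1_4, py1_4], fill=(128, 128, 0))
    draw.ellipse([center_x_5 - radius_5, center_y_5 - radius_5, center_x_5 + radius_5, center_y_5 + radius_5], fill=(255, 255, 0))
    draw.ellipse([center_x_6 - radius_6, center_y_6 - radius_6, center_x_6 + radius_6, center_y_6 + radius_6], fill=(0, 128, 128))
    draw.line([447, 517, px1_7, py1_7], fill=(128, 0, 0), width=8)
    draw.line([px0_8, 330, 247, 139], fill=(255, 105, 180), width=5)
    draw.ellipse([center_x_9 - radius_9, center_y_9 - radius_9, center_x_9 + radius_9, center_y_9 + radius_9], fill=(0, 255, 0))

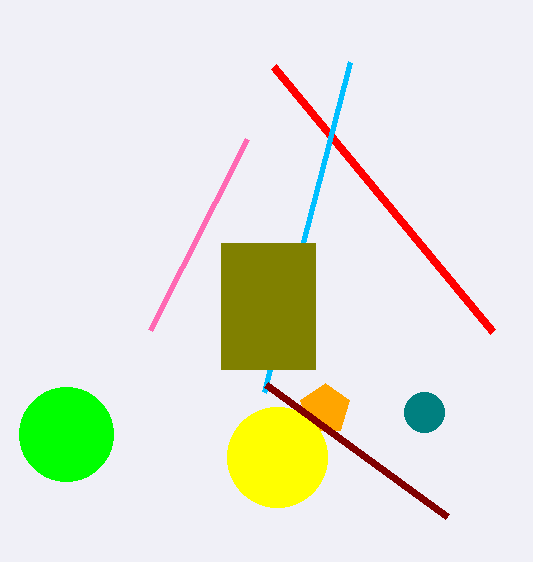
px1_1 = 274
px1_2 = 350
py1_2 = 62
center_x_3 = 325
center_y_3 = 409
radius_3 = 26
px0_4 = 221
py0_4 = 243
px1_4 = 315
py1_4 = 369
center_x_5 = 277
center_y_5 = 457
radius_5 = 50
center_x_6 = 424
center_y_6 = 412
radius_6 = 20
px1_7 = 266
py1_7 = 385
px0_8 = 150
center_x_9 = 66
center_y_9 = 434
radius_9 = 47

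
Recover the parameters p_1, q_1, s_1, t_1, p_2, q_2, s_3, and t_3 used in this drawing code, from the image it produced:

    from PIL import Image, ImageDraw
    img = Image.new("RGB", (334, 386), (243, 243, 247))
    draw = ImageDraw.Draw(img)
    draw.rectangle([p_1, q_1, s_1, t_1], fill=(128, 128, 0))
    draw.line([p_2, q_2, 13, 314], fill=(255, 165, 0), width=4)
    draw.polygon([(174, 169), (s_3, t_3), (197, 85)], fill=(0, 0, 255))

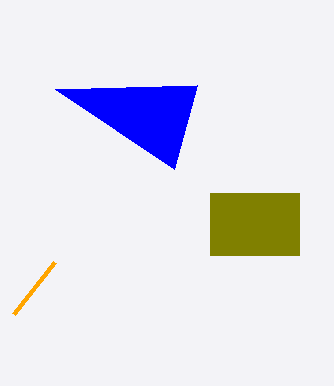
p_1 = 210; q_1 = 193; s_1 = 299; t_1 = 255; p_2 = 54; q_2 = 262; s_3 = 55; t_3 = 89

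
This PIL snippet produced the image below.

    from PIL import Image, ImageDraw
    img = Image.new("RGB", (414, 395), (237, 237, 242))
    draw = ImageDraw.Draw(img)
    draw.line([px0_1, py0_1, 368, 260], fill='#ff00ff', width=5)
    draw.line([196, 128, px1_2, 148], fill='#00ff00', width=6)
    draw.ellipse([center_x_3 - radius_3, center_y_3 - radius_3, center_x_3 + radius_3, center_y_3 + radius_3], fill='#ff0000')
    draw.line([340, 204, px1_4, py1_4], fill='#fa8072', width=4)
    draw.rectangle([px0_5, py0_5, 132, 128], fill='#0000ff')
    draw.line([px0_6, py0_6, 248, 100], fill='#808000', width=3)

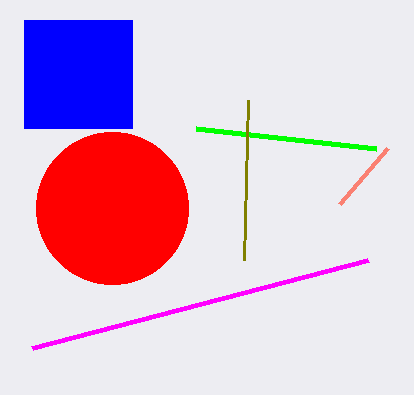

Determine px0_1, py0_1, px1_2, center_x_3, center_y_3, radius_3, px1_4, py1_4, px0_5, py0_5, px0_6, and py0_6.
px0_1 = 32, py0_1 = 348, px1_2 = 376, center_x_3 = 112, center_y_3 = 208, radius_3 = 76, px1_4 = 388, py1_4 = 148, px0_5 = 24, py0_5 = 20, px0_6 = 244, py0_6 = 260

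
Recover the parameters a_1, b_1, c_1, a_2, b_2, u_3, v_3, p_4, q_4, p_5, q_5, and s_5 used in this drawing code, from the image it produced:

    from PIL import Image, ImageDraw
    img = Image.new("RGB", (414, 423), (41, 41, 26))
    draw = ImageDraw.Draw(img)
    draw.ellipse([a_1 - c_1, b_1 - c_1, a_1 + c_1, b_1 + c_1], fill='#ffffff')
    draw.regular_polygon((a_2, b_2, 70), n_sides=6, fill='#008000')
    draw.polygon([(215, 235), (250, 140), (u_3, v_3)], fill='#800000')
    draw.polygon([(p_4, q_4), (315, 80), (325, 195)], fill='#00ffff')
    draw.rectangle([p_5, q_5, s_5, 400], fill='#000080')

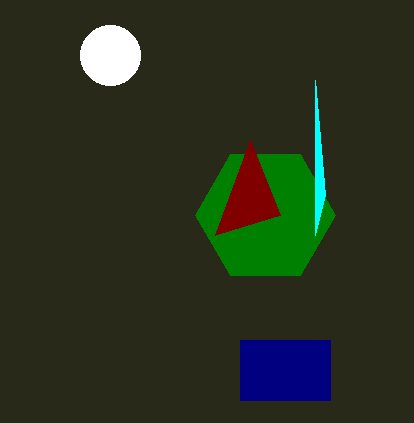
a_1 = 110, b_1 = 55, c_1 = 30, a_2 = 265, b_2 = 215, u_3 = 280, v_3 = 215, p_4 = 315, q_4 = 235, p_5 = 240, q_5 = 340, s_5 = 330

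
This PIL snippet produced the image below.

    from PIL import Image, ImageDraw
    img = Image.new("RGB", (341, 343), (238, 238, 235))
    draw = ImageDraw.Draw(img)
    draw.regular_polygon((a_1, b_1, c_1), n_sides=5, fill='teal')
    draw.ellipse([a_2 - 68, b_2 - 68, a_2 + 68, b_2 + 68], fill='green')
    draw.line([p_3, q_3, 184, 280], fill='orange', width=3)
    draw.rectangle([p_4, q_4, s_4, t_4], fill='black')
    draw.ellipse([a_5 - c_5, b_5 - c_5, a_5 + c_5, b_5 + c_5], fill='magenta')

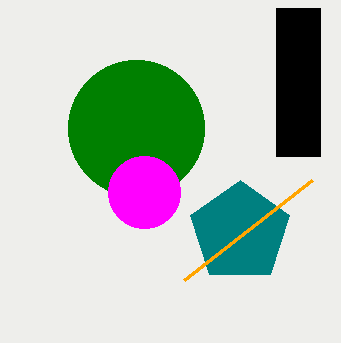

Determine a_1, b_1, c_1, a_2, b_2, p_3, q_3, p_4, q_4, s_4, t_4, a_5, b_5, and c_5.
a_1 = 240; b_1 = 232; c_1 = 52; a_2 = 136; b_2 = 128; p_3 = 312; q_3 = 180; p_4 = 276; q_4 = 8; s_4 = 320; t_4 = 156; a_5 = 144; b_5 = 192; c_5 = 36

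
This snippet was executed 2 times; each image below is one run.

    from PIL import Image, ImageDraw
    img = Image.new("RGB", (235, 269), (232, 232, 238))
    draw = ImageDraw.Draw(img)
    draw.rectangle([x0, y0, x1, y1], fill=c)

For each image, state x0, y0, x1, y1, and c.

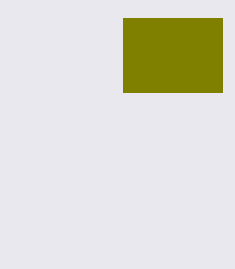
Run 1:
x0 = 123
y0 = 18
x1 = 222
y1 = 92
c = 'olive'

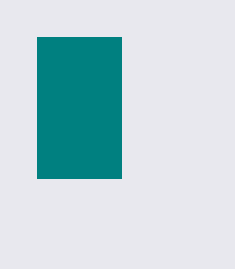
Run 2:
x0 = 37; y0 = 37; x1 = 121; y1 = 178; c = 'teal'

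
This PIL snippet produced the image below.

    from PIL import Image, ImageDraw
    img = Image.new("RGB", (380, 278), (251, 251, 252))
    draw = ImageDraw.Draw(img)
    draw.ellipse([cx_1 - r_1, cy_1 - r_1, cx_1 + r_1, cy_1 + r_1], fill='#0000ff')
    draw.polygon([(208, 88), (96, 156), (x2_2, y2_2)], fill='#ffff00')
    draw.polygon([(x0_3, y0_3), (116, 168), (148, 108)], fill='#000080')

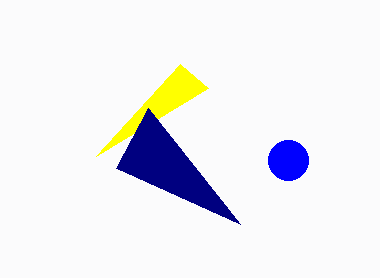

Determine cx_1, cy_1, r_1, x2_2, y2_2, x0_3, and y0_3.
cx_1 = 288; cy_1 = 160; r_1 = 20; x2_2 = 180; y2_2 = 64; x0_3 = 240; y0_3 = 224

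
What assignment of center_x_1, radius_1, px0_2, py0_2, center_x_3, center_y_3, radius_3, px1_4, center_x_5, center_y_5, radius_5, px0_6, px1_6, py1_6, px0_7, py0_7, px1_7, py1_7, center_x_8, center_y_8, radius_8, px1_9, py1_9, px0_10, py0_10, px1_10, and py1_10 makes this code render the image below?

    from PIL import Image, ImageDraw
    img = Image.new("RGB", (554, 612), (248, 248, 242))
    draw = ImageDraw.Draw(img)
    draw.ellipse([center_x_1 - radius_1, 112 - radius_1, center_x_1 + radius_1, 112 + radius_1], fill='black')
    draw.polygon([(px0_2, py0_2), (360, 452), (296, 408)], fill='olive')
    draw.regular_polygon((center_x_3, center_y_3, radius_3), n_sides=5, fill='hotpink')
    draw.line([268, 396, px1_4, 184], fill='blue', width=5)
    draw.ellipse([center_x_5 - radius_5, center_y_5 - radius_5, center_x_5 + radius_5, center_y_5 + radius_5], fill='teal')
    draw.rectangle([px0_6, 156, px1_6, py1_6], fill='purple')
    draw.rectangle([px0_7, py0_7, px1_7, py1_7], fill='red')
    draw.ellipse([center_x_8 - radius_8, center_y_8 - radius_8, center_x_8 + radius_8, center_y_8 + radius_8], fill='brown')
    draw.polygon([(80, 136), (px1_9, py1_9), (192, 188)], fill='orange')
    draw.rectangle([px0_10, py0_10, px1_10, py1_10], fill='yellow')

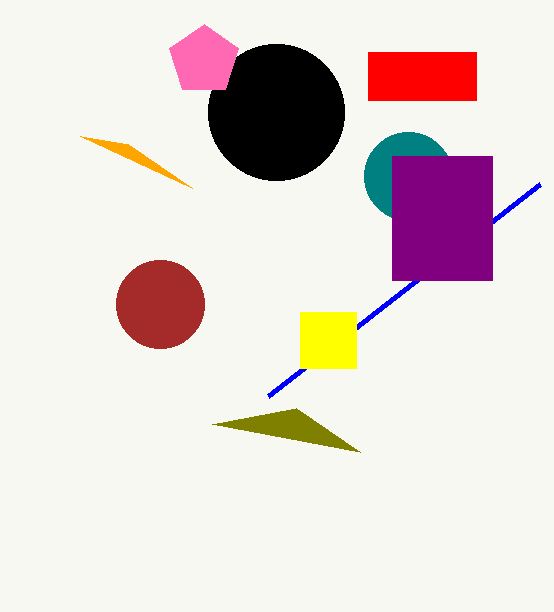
center_x_1 = 276, radius_1 = 68, px0_2 = 212, py0_2 = 424, center_x_3 = 204, center_y_3 = 60, radius_3 = 36, px1_4 = 540, center_x_5 = 408, center_y_5 = 176, radius_5 = 44, px0_6 = 392, px1_6 = 492, py1_6 = 280, px0_7 = 368, py0_7 = 52, px1_7 = 476, py1_7 = 100, center_x_8 = 160, center_y_8 = 304, radius_8 = 44, px1_9 = 128, py1_9 = 144, px0_10 = 300, py0_10 = 312, px1_10 = 356, py1_10 = 368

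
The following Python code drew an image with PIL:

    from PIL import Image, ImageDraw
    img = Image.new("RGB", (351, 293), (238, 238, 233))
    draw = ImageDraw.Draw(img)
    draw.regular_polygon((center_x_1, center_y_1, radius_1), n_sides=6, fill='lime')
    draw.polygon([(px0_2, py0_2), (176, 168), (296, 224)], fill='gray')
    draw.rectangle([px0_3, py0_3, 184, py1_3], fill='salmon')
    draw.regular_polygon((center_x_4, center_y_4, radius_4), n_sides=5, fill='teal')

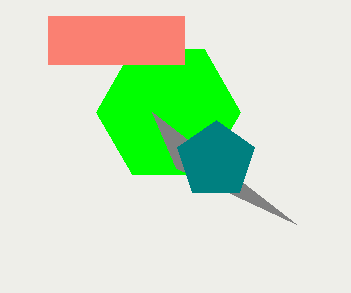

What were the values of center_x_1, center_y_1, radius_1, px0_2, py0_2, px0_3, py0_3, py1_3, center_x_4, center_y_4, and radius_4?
center_x_1 = 168
center_y_1 = 112
radius_1 = 72
px0_2 = 152
py0_2 = 112
px0_3 = 48
py0_3 = 16
py1_3 = 64
center_x_4 = 216
center_y_4 = 160
radius_4 = 40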